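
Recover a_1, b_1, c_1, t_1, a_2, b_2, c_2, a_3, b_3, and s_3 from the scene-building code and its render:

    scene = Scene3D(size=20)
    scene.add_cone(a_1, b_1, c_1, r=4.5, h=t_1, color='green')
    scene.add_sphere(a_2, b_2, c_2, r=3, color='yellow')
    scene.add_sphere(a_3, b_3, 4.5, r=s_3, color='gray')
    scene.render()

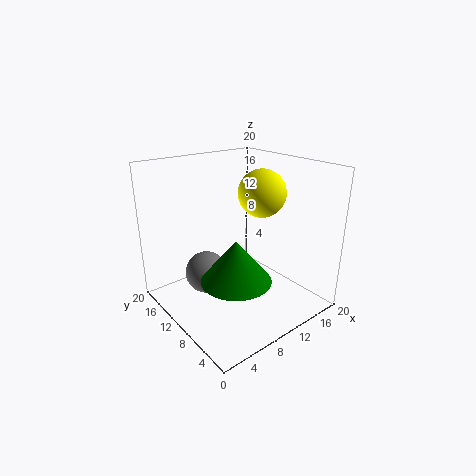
a_1 = 6.5; b_1 = 6; c_1 = 6.5; t_1 = 5.5; a_2 = 11; b_2 = 6.5; c_2 = 17; a_3 = 6.5; b_3 = 13; s_3 = 3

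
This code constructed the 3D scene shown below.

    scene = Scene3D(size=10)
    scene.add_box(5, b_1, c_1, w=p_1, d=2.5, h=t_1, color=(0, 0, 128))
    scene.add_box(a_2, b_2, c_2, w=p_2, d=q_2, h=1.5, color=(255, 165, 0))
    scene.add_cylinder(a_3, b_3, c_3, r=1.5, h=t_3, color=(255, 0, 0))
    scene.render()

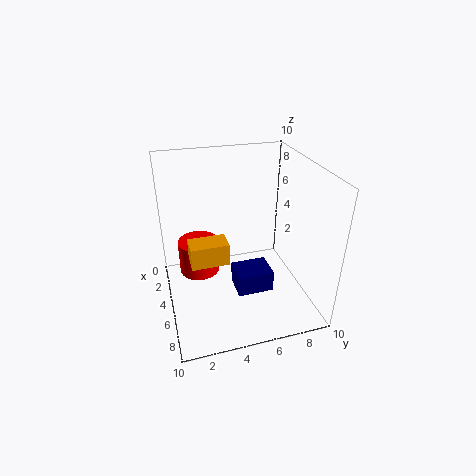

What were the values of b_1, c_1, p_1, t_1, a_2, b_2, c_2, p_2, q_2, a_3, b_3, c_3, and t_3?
b_1 = 4.5; c_1 = 1.5; p_1 = 2; t_1 = 1.5; a_2 = 5; b_2 = 1.5; c_2 = 4; p_2 = 1.5; q_2 = 2.5; a_3 = 3; b_3 = 2.5; c_3 = 1.5; t_3 = 2.5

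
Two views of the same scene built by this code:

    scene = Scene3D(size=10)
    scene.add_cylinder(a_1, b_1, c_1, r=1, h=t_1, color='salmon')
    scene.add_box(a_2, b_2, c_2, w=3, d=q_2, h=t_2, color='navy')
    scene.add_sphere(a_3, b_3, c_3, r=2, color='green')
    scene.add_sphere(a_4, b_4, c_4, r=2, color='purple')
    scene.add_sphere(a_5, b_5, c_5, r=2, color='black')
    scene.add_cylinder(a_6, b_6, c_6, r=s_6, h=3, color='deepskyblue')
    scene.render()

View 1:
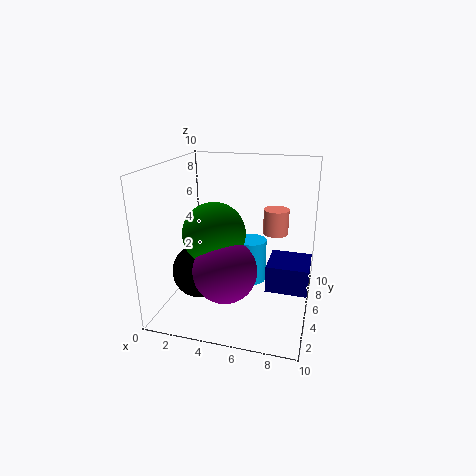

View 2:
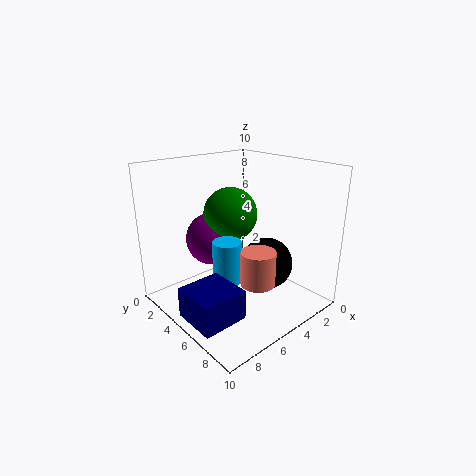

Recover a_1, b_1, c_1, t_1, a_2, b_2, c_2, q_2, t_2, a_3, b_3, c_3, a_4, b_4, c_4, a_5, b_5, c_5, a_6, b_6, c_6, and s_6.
a_1 = 7; b_1 = 9; c_1 = 4; t_1 = 2; a_2 = 7; b_2 = 5; c_2 = 1; q_2 = 3; t_2 = 2; a_3 = 4; b_3 = 3; c_3 = 6; a_4 = 5; b_4 = 2; c_4 = 4; a_5 = 2; b_5 = 5; c_5 = 2; a_6 = 6; b_6 = 5; c_6 = 2; s_6 = 1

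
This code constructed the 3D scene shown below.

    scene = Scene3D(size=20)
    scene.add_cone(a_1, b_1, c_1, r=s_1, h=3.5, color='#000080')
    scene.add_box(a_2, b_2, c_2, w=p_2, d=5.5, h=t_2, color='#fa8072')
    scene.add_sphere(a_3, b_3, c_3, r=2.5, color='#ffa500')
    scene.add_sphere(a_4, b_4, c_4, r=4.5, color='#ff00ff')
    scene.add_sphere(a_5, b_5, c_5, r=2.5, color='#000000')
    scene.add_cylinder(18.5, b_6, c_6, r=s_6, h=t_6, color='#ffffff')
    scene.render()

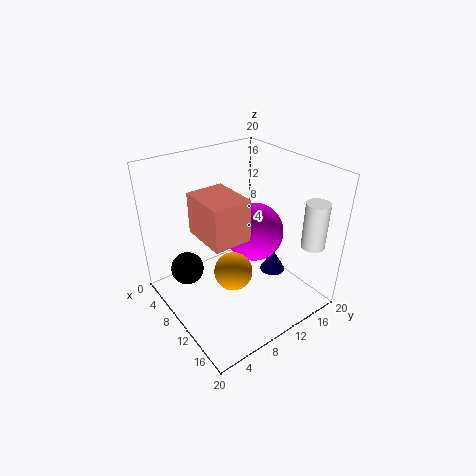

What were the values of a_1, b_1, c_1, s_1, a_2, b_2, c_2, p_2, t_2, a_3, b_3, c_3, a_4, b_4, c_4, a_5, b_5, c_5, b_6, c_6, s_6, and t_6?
a_1 = 9.5; b_1 = 17.5; c_1 = 1; s_1 = 2; a_2 = 4.5; b_2 = 5.5; c_2 = 10; p_2 = 7; t_2 = 6; a_3 = 13; b_3 = 7; c_3 = 7.5; a_4 = 7.5; b_4 = 15; c_4 = 8; a_5 = 3.5; b_5 = 5; c_5 = 3; b_6 = 15.5; c_6 = 11; s_6 = 1.5; t_6 = 6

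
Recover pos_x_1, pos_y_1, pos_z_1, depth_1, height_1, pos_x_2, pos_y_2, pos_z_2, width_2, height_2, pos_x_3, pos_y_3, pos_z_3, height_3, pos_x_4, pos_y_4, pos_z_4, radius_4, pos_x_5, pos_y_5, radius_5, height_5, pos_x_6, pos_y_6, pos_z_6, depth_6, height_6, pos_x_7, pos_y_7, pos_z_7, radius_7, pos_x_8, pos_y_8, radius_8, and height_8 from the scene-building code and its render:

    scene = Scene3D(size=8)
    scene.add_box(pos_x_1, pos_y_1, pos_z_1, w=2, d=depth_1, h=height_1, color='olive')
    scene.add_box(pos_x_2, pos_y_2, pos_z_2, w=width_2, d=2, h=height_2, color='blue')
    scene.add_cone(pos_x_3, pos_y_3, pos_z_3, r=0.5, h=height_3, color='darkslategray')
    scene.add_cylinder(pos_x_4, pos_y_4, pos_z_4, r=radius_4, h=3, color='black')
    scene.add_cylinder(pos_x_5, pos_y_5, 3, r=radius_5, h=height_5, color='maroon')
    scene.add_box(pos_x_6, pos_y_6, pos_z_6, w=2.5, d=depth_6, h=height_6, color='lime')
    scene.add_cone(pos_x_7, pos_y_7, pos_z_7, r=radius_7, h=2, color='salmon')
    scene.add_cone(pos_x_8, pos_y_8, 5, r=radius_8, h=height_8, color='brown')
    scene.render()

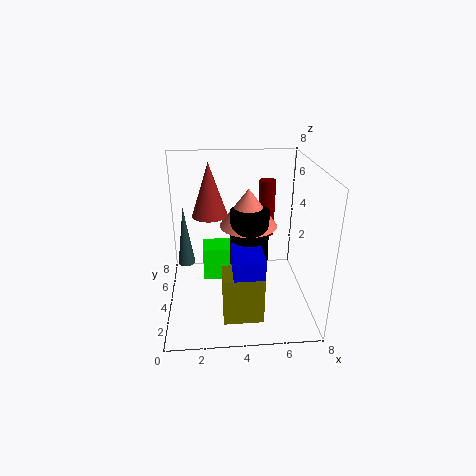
pos_x_1 = 3
pos_y_1 = 0.5
pos_z_1 = 1
depth_1 = 1.5
height_1 = 2.5
pos_x_2 = 3.5
pos_y_2 = 0.5
pos_z_2 = 3
width_2 = 1.5
height_2 = 1.5
pos_x_3 = 1
pos_y_3 = 5
pos_z_3 = 2
height_3 = 3.5
pos_x_4 = 4.5
pos_y_4 = 3
pos_z_4 = 3
radius_4 = 1
pos_x_5 = 6
pos_y_5 = 6.5
radius_5 = 0.5
height_5 = 3.5
pos_x_6 = 2
pos_y_6 = 4.5
pos_z_6 = 1
depth_6 = 1.5
height_6 = 2
pos_x_7 = 4.5
pos_y_7 = 3.5
pos_z_7 = 5
radius_7 = 1.5
pos_x_8 = 2.5
pos_y_8 = 5
radius_8 = 1
height_8 = 3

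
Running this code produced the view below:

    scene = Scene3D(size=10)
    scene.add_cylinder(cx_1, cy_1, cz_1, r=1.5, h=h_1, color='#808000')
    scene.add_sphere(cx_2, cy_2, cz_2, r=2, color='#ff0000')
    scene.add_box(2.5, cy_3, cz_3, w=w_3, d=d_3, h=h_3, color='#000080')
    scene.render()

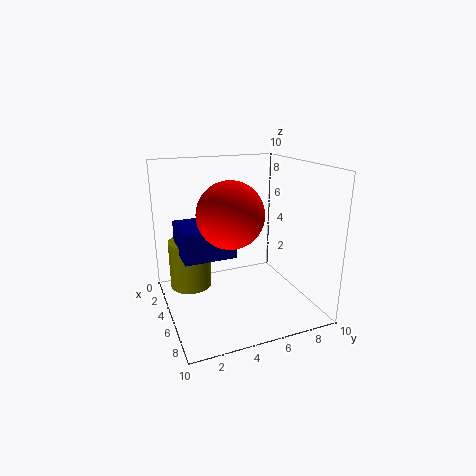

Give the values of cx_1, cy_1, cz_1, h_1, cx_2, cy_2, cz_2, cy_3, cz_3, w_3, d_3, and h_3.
cx_1 = 3
cy_1 = 2
cz_1 = 1
h_1 = 3.5
cx_2 = 7.5
cy_2 = 3.5
cz_2 = 7.5
cy_3 = 1
cz_3 = 4
w_3 = 3.5
d_3 = 3.5
h_3 = 2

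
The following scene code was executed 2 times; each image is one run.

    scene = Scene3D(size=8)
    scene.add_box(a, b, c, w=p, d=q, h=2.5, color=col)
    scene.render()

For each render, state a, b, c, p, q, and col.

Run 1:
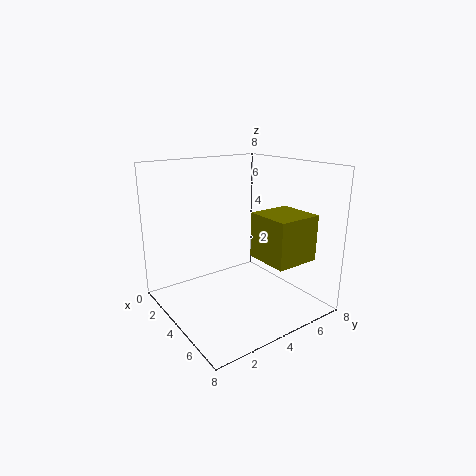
a = 4.5; b = 4.5; c = 3; p = 2.5; q = 2.5; col = 'olive'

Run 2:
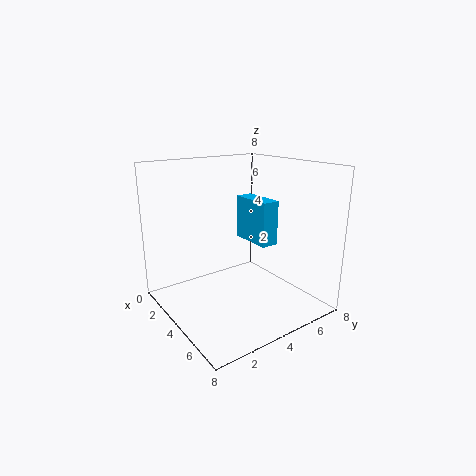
a = 2.5; b = 5; c = 3.5; p = 2.5; q = 1; col = 'deepskyblue'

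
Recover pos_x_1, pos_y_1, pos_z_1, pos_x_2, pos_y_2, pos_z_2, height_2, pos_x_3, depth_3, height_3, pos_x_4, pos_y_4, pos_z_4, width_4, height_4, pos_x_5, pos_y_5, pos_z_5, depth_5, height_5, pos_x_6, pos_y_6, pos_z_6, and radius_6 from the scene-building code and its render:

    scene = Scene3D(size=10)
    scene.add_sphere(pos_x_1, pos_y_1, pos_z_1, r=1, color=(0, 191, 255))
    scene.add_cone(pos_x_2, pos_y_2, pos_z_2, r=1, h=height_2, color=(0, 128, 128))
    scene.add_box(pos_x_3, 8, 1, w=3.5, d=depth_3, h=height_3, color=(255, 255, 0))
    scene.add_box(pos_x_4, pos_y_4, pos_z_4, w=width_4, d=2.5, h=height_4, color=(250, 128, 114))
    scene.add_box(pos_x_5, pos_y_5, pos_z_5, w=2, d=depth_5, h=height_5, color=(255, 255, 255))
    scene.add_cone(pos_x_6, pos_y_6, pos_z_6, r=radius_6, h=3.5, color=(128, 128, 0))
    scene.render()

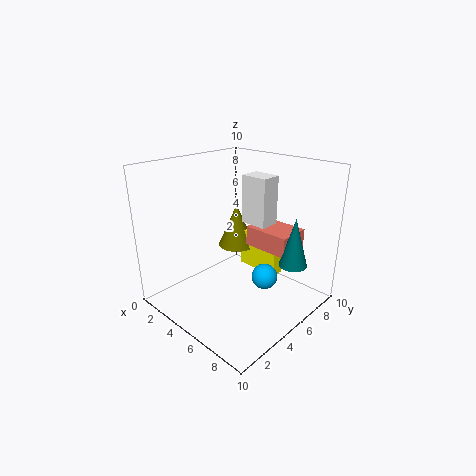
pos_x_1 = 5.5; pos_y_1 = 7.5; pos_z_1 = 1; pos_x_2 = 8; pos_y_2 = 7.5; pos_z_2 = 3; height_2 = 3.5; pos_x_3 = 2.5; depth_3 = 1; height_3 = 3; pos_x_4 = 4; pos_y_4 = 7; pos_z_4 = 3.5; width_4 = 3.5; height_4 = 1.5; pos_x_5 = 4; pos_y_5 = 6.5; pos_z_5 = 5.5; depth_5 = 1.5; height_5 = 3.5; pos_x_6 = 2; pos_y_6 = 8; pos_z_6 = 2.5; radius_6 = 1.5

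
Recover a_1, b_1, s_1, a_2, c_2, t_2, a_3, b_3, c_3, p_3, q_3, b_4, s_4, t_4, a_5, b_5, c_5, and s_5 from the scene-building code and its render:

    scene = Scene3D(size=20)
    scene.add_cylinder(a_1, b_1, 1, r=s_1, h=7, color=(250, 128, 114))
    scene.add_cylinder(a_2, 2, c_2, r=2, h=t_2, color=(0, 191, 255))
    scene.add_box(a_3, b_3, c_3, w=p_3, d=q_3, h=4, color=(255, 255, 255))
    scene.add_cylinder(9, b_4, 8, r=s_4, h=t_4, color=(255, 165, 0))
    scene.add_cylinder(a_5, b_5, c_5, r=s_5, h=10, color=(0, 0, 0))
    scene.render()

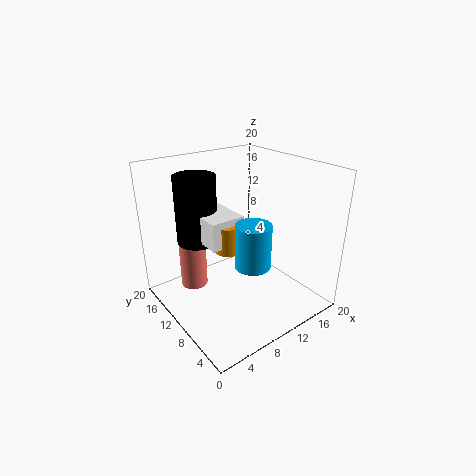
a_1 = 6, b_1 = 16, s_1 = 2, a_2 = 6, c_2 = 11, t_2 = 5, a_3 = 6, b_3 = 10, c_3 = 9, p_3 = 5, q_3 = 7, b_4 = 11, s_4 = 2, t_4 = 4, a_5 = 7, b_5 = 16, c_5 = 8, s_5 = 3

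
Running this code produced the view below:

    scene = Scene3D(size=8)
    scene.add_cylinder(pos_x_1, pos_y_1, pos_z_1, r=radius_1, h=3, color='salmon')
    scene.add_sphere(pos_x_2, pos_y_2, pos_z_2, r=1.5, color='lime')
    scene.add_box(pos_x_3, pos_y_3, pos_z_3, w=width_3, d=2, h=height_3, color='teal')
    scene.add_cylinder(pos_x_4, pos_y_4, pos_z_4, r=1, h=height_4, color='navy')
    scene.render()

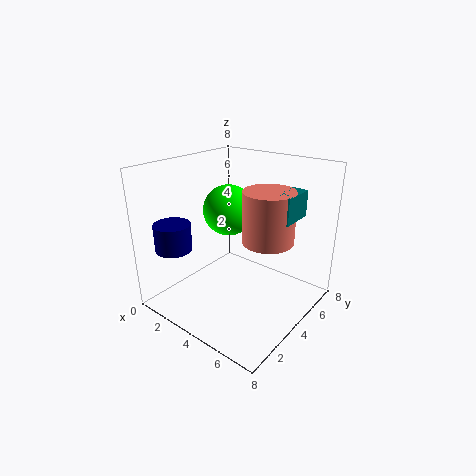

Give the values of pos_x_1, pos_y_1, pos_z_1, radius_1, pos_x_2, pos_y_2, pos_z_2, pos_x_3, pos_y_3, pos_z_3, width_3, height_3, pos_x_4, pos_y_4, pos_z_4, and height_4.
pos_x_1 = 5, pos_y_1 = 5.5, pos_z_1 = 3.5, radius_1 = 1.5, pos_x_2 = 2.5, pos_y_2 = 5, pos_z_2 = 5, pos_x_3 = 5.5, pos_y_3 = 5, pos_z_3 = 5, width_3 = 1, height_3 = 1.5, pos_x_4 = 1.5, pos_y_4 = 1.5, pos_z_4 = 3.5, height_4 = 1.5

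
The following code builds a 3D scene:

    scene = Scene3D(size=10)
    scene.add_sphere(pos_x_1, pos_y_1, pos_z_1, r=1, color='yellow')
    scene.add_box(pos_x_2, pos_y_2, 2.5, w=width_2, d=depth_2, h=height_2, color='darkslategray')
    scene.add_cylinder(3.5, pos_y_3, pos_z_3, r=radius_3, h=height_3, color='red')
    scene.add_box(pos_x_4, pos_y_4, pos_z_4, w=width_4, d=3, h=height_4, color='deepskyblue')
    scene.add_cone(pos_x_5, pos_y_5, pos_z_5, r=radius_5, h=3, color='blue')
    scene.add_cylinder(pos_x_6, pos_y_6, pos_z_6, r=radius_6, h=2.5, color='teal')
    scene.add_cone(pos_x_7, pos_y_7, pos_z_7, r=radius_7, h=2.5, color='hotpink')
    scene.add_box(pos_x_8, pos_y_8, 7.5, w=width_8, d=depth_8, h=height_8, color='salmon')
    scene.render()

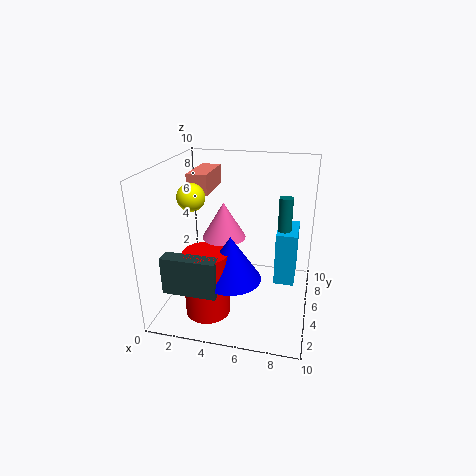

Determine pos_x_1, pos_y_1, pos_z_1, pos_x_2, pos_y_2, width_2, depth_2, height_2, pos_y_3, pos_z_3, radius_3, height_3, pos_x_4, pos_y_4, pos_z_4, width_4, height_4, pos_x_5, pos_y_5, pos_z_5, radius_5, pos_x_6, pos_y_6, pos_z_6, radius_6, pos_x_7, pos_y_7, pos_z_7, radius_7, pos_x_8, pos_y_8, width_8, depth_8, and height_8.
pos_x_1 = 1.5; pos_y_1 = 5.5; pos_z_1 = 7.5; pos_x_2 = 1; pos_y_2 = 1; width_2 = 3.5; depth_2 = 1; height_2 = 2.5; pos_y_3 = 2.5; pos_z_3 = 0.5; radius_3 = 1.5; height_3 = 4.5; pos_x_4 = 7.5; pos_y_4 = 6; pos_z_4 = 1; width_4 = 1.5; height_4 = 4; pos_x_5 = 5; pos_y_5 = 3; pos_z_5 = 3; radius_5 = 2; pos_x_6 = 8; pos_y_6 = 7; pos_z_6 = 5; radius_6 = 0.5; pos_x_7 = 4; pos_y_7 = 5; pos_z_7 = 5; radius_7 = 1.5; pos_x_8 = 1; pos_y_8 = 6; width_8 = 1.5; depth_8 = 3.5; height_8 = 1.5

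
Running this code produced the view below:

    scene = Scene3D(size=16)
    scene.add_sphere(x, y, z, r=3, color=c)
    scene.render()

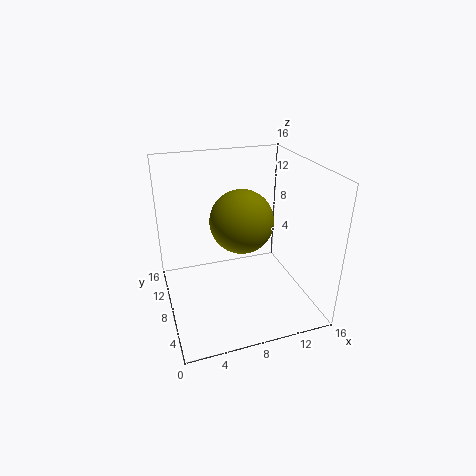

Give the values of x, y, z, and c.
x = 7, y = 4, z = 12, c = 'olive'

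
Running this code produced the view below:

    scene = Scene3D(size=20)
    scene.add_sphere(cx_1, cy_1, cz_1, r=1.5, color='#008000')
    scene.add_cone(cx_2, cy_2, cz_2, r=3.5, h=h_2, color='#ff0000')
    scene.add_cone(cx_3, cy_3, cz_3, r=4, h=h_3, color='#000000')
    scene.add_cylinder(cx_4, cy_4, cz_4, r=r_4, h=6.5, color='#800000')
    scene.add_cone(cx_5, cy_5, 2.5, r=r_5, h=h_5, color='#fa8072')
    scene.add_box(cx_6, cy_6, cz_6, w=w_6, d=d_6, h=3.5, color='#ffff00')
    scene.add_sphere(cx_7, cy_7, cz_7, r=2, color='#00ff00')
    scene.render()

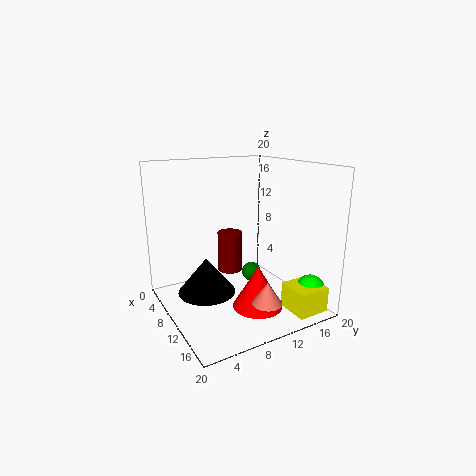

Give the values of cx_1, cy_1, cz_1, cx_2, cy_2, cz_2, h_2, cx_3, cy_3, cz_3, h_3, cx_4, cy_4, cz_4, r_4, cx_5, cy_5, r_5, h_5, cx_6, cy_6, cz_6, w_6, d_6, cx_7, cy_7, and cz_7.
cx_1 = 6.5; cy_1 = 14.5; cz_1 = 2.5; cx_2 = 13; cy_2 = 11.5; cz_2 = 0.5; h_2 = 6; cx_3 = 9; cy_3 = 5.5; cz_3 = 2.5; h_3 = 5; cx_4 = 3; cy_4 = 12.5; cz_4 = 2; r_4 = 2; cx_5 = 16; cy_5 = 11; r_5 = 2; h_5 = 3; cx_6 = 14.5; cy_6 = 14.5; cz_6 = 0.5; w_6 = 4.5; d_6 = 4.5; cx_7 = 16.5; cy_7 = 18; cz_7 = 3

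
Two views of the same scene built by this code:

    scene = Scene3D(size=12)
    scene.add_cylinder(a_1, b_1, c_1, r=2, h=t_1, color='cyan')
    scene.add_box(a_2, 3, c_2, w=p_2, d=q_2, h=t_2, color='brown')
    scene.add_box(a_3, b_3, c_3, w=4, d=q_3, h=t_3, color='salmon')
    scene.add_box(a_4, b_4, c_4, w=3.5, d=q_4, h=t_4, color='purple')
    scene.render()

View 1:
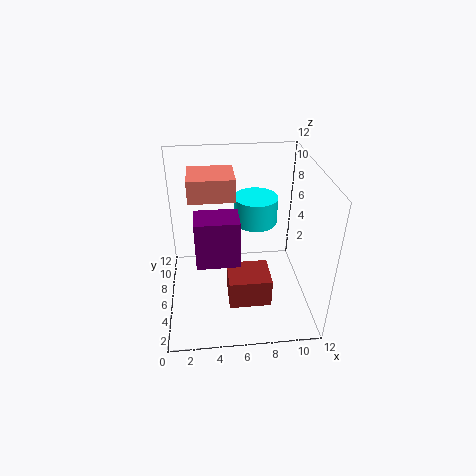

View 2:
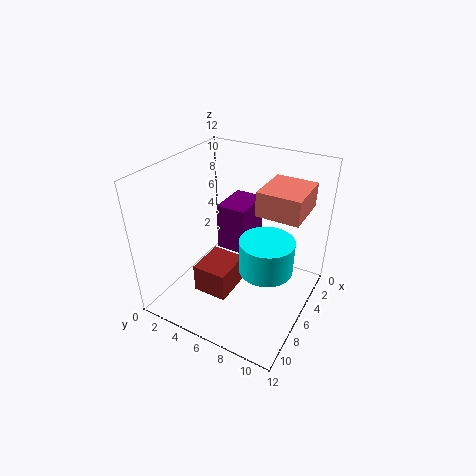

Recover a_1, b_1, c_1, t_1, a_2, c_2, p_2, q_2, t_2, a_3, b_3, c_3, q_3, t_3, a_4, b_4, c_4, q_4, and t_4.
a_1 = 8
b_1 = 9.5
c_1 = 5.5
t_1 = 2.5
a_2 = 5
c_2 = 1
p_2 = 3.5
q_2 = 3
t_2 = 2.5
a_3 = 2
b_3 = 7.5
c_3 = 8.5
q_3 = 3.5
t_3 = 2
a_4 = 2.5
b_4 = 4
c_4 = 4.5
q_4 = 2.5
t_4 = 4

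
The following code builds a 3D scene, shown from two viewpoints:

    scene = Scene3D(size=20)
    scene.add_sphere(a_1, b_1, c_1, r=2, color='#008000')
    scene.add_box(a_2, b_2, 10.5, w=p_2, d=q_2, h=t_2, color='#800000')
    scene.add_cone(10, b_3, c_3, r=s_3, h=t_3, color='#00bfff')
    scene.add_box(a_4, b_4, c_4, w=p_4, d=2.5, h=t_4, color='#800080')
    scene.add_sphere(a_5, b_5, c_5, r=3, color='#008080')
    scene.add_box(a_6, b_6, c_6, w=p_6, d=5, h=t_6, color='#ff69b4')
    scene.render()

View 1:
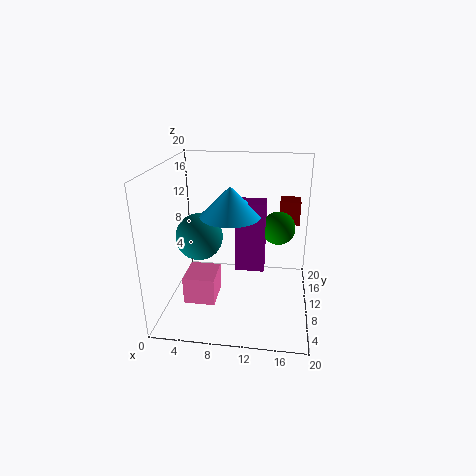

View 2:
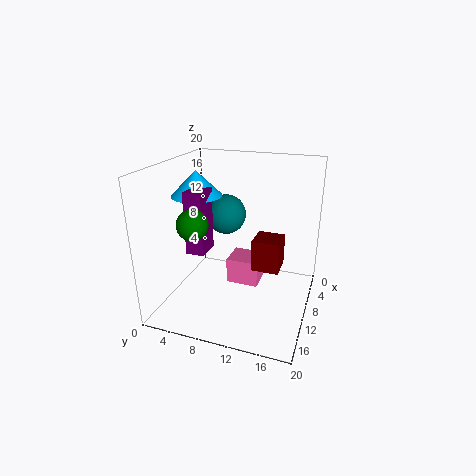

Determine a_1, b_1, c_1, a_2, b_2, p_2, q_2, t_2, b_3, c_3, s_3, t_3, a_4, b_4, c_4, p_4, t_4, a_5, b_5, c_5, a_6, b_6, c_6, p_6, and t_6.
a_1 = 15.5; b_1 = 6; c_1 = 13.5; a_2 = 15.5; b_2 = 14.5; p_2 = 3; q_2 = 3; t_2 = 3.5; b_3 = 4; c_3 = 15.5; s_3 = 3.5; t_3 = 3.5; a_4 = 10.5; b_4 = 4; c_4 = 8.5; p_4 = 3.5; t_4 = 8.5; a_5 = 5.5; b_5 = 6.5; c_5 = 11.5; a_6 = 2.5; b_6 = 7; c_6 = 0.5; p_6 = 4.5; t_6 = 4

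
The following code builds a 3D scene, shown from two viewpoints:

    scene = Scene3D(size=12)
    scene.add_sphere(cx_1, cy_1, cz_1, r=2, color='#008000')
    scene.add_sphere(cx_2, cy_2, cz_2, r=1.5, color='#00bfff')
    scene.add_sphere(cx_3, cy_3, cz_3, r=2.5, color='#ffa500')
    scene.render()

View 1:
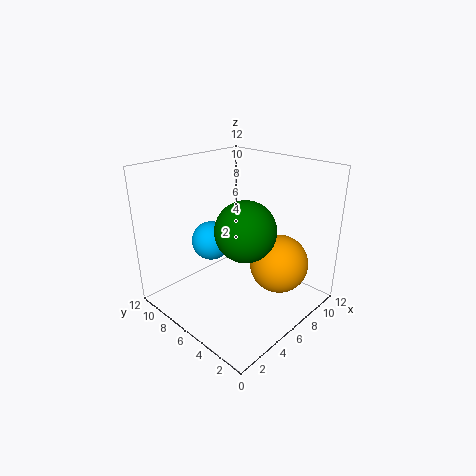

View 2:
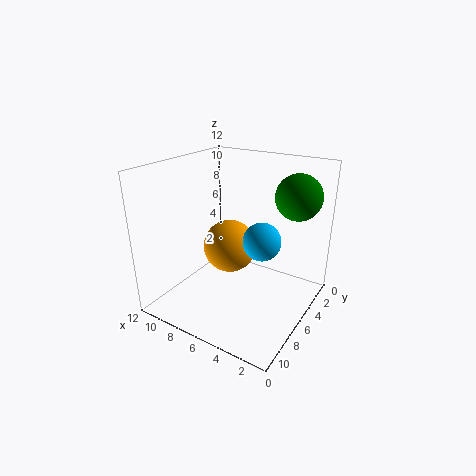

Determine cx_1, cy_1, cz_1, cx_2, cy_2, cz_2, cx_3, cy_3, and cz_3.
cx_1 = 2.5
cy_1 = 2
cz_1 = 9
cx_2 = 3.5
cy_2 = 6.5
cz_2 = 6.5
cx_3 = 8.5
cy_3 = 3.5
cz_3 = 3.5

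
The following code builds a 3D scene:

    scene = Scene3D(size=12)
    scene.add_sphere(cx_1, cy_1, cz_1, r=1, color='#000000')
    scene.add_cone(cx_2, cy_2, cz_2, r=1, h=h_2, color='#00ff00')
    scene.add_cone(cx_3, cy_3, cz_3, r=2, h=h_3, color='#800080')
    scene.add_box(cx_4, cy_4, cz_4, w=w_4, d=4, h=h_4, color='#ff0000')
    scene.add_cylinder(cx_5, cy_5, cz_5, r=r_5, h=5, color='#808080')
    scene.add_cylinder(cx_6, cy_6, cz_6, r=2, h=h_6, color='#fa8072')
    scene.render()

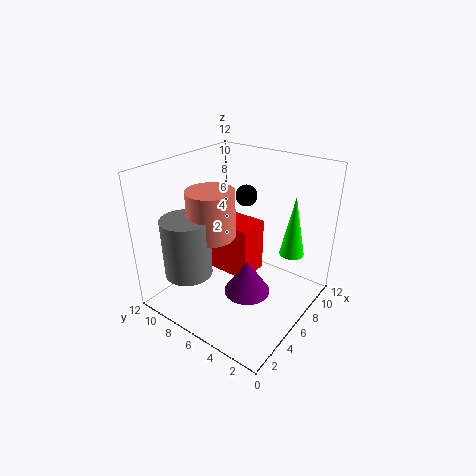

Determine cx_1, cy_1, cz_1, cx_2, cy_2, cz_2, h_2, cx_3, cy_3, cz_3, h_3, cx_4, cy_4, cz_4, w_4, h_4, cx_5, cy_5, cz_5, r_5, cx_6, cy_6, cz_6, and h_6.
cx_1 = 10, cy_1 = 8, cz_1 = 8, cx_2 = 8, cy_2 = 2, cz_2 = 5, h_2 = 5, cx_3 = 6, cy_3 = 5, cz_3 = 1, h_3 = 3, cx_4 = 7, cy_4 = 6, cz_4 = 1, w_4 = 3, h_4 = 5, cx_5 = 3, cy_5 = 9, cz_5 = 3, r_5 = 2, cx_6 = 5, cy_6 = 8, cz_6 = 6, h_6 = 4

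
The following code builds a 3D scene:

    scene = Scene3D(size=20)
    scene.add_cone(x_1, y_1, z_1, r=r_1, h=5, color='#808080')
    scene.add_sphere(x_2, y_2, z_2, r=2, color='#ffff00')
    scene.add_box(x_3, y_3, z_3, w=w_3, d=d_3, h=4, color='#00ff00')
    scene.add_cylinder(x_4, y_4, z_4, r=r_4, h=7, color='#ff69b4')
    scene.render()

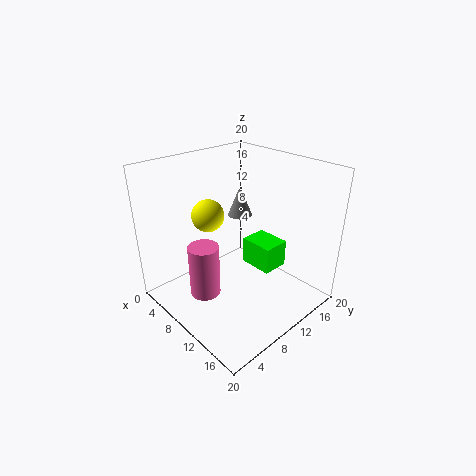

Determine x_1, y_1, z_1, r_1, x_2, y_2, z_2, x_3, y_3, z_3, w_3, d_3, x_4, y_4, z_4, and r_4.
x_1 = 3, y_1 = 17, z_1 = 9, r_1 = 2, x_2 = 10, y_2 = 5, z_2 = 15, x_3 = 8, y_3 = 13, z_3 = 4, w_3 = 5, d_3 = 4, x_4 = 10, y_4 = 4, z_4 = 4, r_4 = 2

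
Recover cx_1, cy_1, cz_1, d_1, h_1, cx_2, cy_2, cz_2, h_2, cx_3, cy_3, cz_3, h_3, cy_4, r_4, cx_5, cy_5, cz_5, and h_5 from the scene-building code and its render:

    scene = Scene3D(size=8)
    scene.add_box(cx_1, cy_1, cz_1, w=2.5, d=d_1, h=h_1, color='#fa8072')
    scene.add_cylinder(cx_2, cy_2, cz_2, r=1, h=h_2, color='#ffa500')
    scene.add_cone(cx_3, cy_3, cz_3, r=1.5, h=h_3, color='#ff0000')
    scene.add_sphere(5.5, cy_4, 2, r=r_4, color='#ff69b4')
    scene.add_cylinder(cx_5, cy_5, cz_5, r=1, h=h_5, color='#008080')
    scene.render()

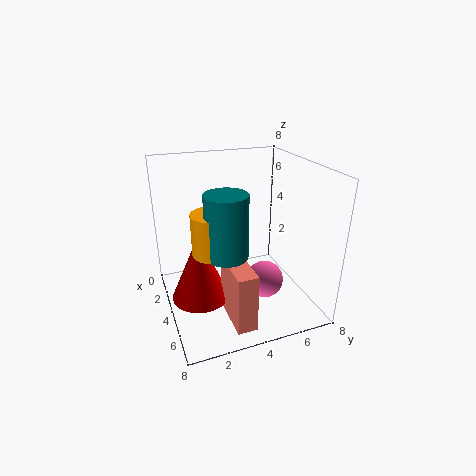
cx_1 = 5.5; cy_1 = 2.5; cz_1 = 1; d_1 = 1; h_1 = 3; cx_2 = 6; cy_2 = 2; cz_2 = 4.5; h_2 = 2; cx_3 = 5; cy_3 = 1.5; cz_3 = 1.5; h_3 = 3.5; cy_4 = 5; r_4 = 1; cx_5 = 6.5; cy_5 = 2.5; cz_5 = 4.5; h_5 = 3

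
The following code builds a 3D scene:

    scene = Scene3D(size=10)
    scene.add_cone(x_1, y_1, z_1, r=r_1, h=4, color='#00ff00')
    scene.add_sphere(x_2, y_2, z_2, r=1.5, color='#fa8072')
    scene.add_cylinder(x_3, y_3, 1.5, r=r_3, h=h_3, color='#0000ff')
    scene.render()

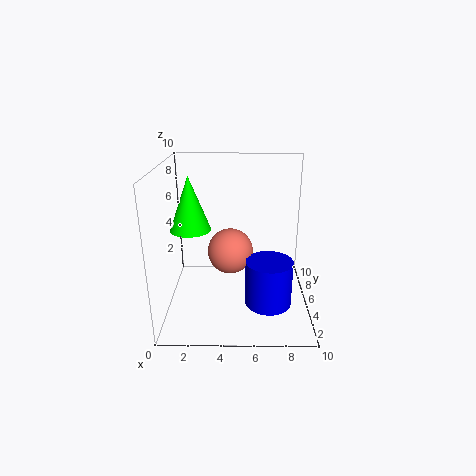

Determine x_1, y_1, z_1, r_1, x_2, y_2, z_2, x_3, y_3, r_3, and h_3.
x_1 = 1.5; y_1 = 6.5; z_1 = 5; r_1 = 1.5; x_2 = 4.5; y_2 = 4; z_2 = 4.5; x_3 = 7; y_3 = 2.5; r_3 = 1.5; h_3 = 3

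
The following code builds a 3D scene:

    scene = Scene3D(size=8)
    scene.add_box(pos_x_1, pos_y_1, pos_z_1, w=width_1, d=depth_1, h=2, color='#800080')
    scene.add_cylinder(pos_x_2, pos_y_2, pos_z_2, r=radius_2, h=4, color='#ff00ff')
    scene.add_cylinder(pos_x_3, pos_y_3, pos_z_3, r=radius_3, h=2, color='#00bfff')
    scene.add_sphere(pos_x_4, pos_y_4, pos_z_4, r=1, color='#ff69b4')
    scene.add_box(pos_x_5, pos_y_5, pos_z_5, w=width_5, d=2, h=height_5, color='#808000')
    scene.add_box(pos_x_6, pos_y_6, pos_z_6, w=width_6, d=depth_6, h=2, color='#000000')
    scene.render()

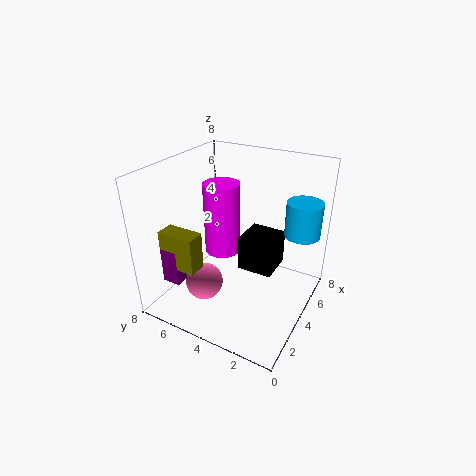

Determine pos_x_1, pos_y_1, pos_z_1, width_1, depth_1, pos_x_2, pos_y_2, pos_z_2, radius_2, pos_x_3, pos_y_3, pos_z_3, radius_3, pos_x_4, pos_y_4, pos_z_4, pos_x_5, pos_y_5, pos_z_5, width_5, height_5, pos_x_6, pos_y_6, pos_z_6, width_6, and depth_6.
pos_x_1 = 1; pos_y_1 = 6; pos_z_1 = 2; width_1 = 1; depth_1 = 1; pos_x_2 = 4; pos_y_2 = 5; pos_z_2 = 3; radius_2 = 1; pos_x_3 = 6; pos_y_3 = 1; pos_z_3 = 4; radius_3 = 1; pos_x_4 = 2; pos_y_4 = 5; pos_z_4 = 2; pos_x_5 = 1; pos_y_5 = 5; pos_z_5 = 3; width_5 = 1; height_5 = 2; pos_x_6 = 4; pos_y_6 = 2; pos_z_6 = 2; width_6 = 2; depth_6 = 2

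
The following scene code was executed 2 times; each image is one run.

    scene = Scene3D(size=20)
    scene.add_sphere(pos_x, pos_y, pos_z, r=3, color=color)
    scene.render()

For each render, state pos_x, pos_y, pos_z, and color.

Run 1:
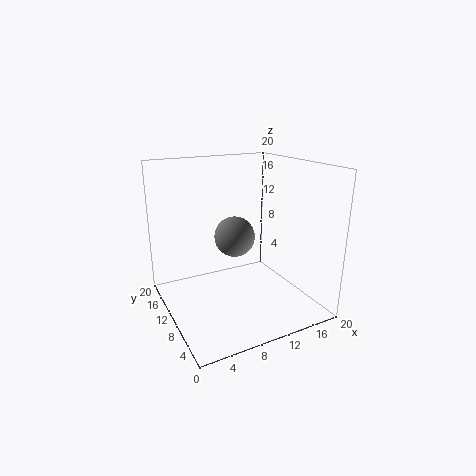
pos_x = 11, pos_y = 13, pos_z = 9, color = 'gray'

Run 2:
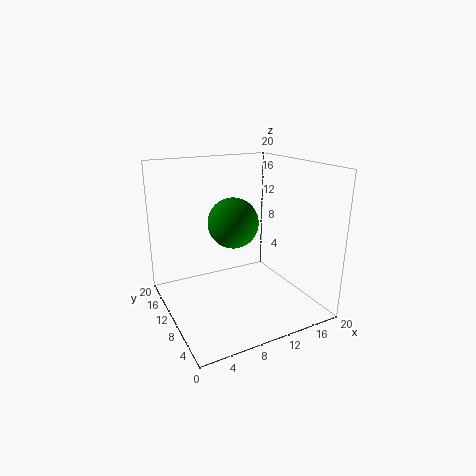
pos_x = 7, pos_y = 5.5, pos_z = 14, color = 'green'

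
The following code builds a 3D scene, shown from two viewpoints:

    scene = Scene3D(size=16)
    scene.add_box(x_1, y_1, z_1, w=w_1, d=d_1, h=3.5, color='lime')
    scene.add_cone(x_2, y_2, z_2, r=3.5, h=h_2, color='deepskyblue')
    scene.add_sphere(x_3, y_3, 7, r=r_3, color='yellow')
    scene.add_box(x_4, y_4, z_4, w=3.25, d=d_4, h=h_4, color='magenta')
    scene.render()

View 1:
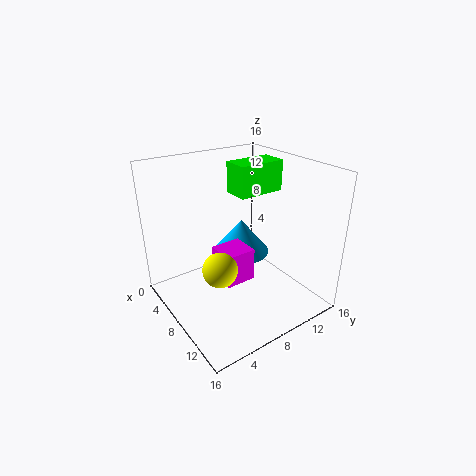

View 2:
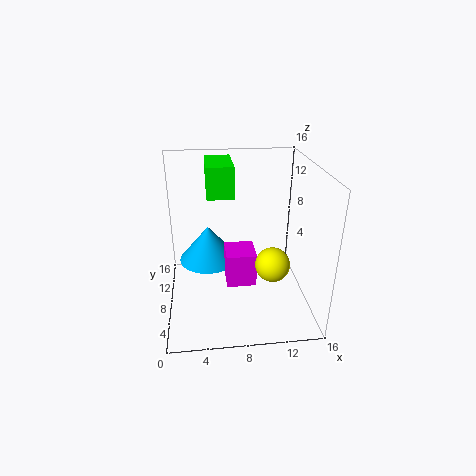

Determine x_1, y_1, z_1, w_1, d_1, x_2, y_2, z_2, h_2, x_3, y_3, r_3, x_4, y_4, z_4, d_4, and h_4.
x_1 = 4.75
y_1 = 8.75
z_1 = 12.25
w_1 = 3
d_1 = 5.5
x_2 = 4.75
y_2 = 10.75
z_2 = 4
h_2 = 4.25
x_3 = 11
y_3 = 3.75
r_3 = 1.75
x_4 = 6.5
y_4 = 5.5
z_4 = 3.25
d_4 = 3.5
h_4 = 3.75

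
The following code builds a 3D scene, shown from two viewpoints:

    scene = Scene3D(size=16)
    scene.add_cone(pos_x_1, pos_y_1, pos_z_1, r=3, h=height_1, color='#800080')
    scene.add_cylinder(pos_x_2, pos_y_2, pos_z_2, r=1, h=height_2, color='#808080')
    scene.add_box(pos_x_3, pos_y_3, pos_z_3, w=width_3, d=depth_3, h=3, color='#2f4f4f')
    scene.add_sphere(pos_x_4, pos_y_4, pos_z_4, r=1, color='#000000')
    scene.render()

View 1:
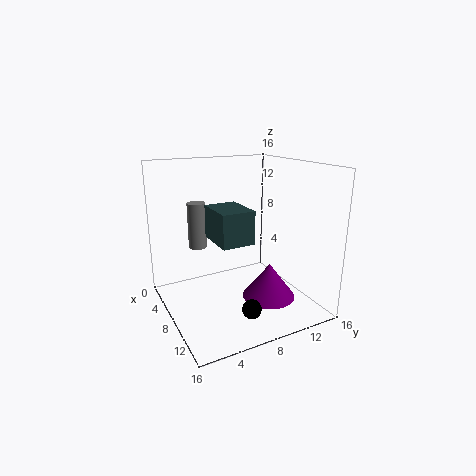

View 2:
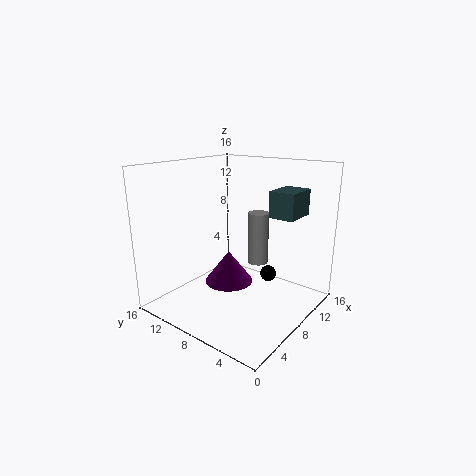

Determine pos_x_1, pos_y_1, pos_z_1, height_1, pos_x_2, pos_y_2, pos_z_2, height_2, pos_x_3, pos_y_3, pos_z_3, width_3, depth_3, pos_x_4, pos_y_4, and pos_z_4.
pos_x_1 = 10
pos_y_1 = 11
pos_z_1 = 1
height_1 = 4
pos_x_2 = 6
pos_y_2 = 4
pos_z_2 = 7
height_2 = 5
pos_x_3 = 11
pos_y_3 = 3
pos_z_3 = 10
width_3 = 4
depth_3 = 3
pos_x_4 = 13
pos_y_4 = 7
pos_z_4 = 2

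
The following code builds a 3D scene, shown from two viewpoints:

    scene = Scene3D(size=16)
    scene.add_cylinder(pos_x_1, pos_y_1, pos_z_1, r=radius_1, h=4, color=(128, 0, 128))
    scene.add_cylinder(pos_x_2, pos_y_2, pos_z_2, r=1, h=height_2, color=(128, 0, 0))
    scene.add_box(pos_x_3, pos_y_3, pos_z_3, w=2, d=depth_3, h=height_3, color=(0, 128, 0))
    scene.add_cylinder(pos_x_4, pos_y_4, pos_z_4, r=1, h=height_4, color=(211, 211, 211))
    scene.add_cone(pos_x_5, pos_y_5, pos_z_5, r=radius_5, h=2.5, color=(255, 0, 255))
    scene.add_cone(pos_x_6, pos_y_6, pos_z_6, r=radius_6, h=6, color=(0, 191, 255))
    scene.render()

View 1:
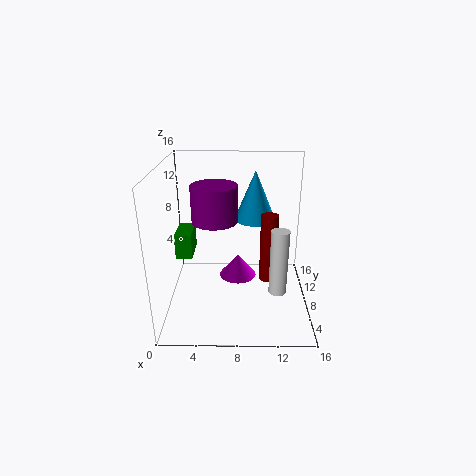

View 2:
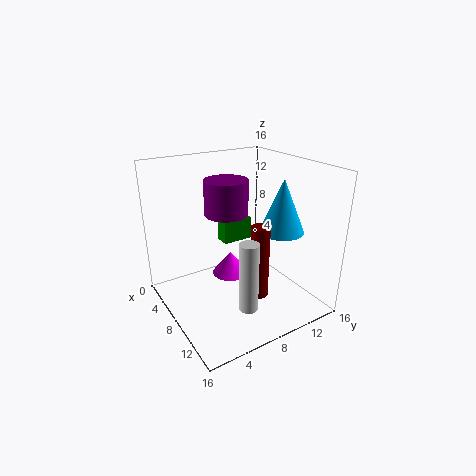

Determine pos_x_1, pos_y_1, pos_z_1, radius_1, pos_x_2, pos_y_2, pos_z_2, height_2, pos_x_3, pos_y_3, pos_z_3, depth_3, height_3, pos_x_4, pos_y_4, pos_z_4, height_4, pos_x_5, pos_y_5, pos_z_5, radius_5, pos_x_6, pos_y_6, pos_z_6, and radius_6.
pos_x_1 = 5.5, pos_y_1 = 8, pos_z_1 = 10, radius_1 = 2.5, pos_x_2 = 11.5, pos_y_2 = 8.5, pos_z_2 = 2.5, height_2 = 8, pos_x_3 = 0.5, pos_y_3 = 9.5, pos_z_3 = 4.5, depth_3 = 4, height_3 = 3, pos_x_4 = 12.5, pos_y_4 = 6.5, pos_z_4 = 2, height_4 = 7.5, pos_x_5 = 8, pos_y_5 = 7, pos_z_5 = 4, radius_5 = 2, pos_x_6 = 10, pos_y_6 = 12.5, pos_z_6 = 8.5, radius_6 = 2.5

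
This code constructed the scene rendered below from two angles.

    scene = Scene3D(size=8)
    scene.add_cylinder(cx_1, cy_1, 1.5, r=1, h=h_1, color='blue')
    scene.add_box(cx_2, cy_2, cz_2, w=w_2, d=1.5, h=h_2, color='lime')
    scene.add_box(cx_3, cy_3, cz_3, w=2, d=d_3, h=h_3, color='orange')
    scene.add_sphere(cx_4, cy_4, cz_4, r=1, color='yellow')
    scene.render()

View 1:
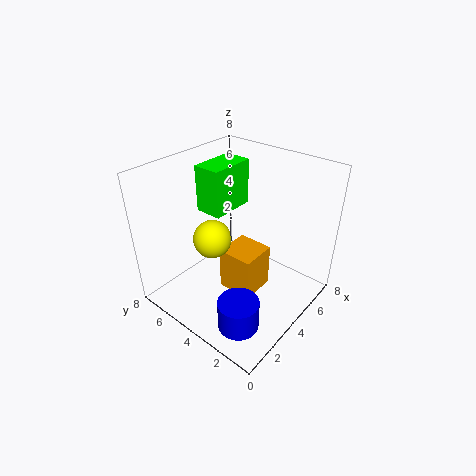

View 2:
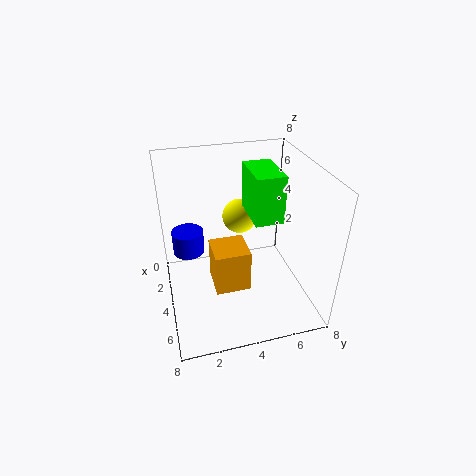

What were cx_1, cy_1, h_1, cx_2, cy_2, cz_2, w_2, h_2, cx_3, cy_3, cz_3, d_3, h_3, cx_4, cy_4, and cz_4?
cx_1 = 1, cy_1 = 1.5, h_1 = 1.5, cx_2 = 3, cy_2 = 4.5, cz_2 = 5.5, w_2 = 2.5, h_2 = 2.5, cx_3 = 3, cy_3 = 2.5, cz_3 = 1, d_3 = 2, h_3 = 2.5, cx_4 = 2.5, cy_4 = 4.5, cz_4 = 4.5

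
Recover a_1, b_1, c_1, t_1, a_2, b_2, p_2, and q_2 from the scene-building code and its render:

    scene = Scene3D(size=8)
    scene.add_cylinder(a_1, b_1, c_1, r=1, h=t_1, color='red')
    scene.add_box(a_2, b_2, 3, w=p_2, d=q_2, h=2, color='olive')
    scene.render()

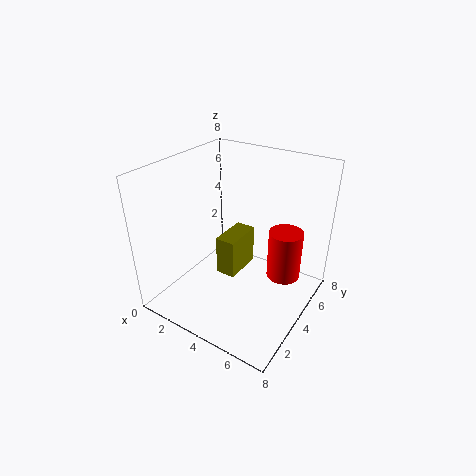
a_1 = 6; b_1 = 6; c_1 = 1; t_1 = 3; a_2 = 4; b_2 = 2; p_2 = 1; q_2 = 2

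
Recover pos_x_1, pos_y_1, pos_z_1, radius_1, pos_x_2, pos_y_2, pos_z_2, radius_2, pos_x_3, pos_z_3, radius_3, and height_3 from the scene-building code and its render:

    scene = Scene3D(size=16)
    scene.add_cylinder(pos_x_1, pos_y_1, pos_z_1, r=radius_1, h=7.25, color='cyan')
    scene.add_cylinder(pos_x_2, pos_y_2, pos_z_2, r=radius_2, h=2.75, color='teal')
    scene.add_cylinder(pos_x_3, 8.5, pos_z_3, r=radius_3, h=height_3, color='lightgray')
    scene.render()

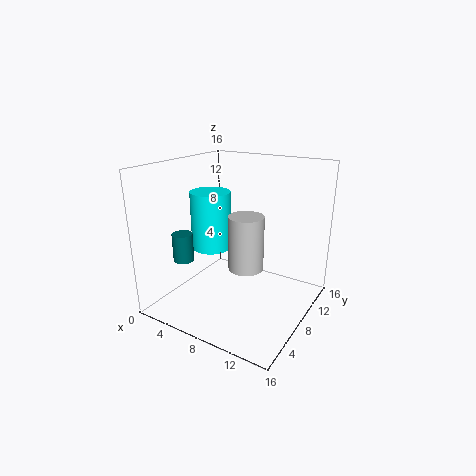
pos_x_1 = 2.5
pos_y_1 = 10.5
pos_z_1 = 4.75
radius_1 = 2.5
pos_x_2 = 5.75
pos_y_2 = 1.5
pos_z_2 = 7.5
radius_2 = 1
pos_x_3 = 8.75
pos_z_3 = 4.25
radius_3 = 2
height_3 = 6.25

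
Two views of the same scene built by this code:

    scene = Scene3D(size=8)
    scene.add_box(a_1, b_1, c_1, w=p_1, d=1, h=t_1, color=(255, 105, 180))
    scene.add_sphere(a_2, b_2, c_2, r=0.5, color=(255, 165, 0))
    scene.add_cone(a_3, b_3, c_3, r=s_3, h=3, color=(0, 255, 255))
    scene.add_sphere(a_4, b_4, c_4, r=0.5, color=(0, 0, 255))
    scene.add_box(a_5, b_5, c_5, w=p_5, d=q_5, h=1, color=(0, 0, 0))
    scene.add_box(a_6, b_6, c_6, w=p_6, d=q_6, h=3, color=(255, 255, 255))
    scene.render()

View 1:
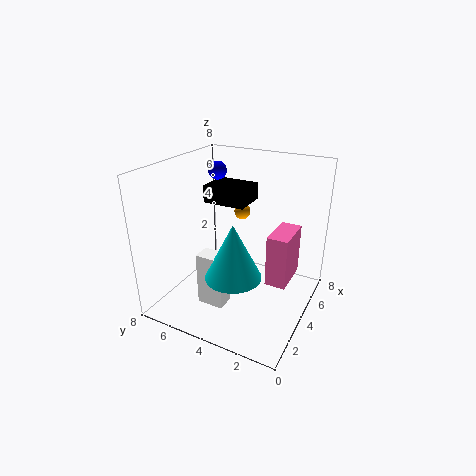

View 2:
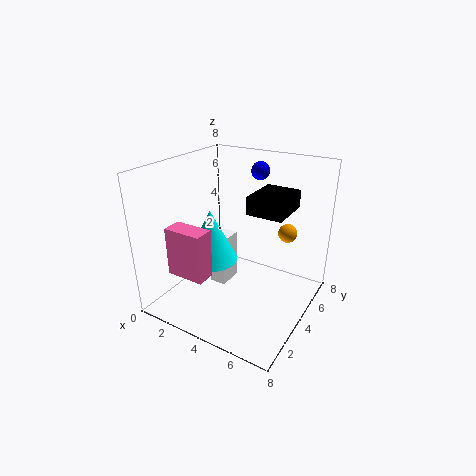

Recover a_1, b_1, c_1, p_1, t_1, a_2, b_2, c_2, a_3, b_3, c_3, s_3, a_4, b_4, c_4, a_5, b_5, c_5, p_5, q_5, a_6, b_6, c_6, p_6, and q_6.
a_1 = 2
b_1 = 0.5
c_1 = 3
p_1 = 2
t_1 = 2.5
a_2 = 6.5
b_2 = 5
c_2 = 4.5
a_3 = 2.5
b_3 = 3.5
c_3 = 2.5
s_3 = 1.5
a_4 = 4.5
b_4 = 5.5
c_4 = 7.5
a_5 = 4.5
b_5 = 4
c_5 = 5.5
p_5 = 2
q_5 = 2.5
a_6 = 2
b_6 = 4
c_6 = 0.5
p_6 = 1
q_6 = 1.5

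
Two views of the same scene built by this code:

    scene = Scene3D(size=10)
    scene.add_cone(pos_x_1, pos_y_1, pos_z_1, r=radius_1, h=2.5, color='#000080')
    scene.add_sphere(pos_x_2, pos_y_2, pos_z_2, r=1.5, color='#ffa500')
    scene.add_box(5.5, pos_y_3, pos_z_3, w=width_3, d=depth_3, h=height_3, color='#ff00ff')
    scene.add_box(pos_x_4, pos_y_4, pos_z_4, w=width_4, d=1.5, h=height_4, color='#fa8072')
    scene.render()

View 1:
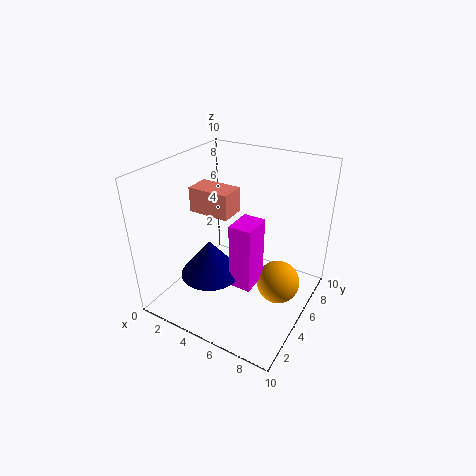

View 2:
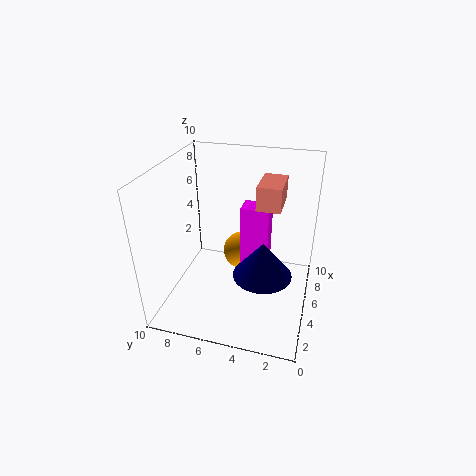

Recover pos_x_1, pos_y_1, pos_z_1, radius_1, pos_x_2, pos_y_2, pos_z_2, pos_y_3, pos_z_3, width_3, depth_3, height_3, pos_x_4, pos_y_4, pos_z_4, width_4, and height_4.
pos_x_1 = 4
pos_y_1 = 3
pos_z_1 = 3
radius_1 = 2
pos_x_2 = 8
pos_y_2 = 5.5
pos_z_2 = 2
pos_y_3 = 3
pos_z_3 = 2.5
width_3 = 1.5
depth_3 = 2
height_3 = 4.5
pos_x_4 = 3.5
pos_y_4 = 2
pos_z_4 = 8
width_4 = 2.5
height_4 = 1.5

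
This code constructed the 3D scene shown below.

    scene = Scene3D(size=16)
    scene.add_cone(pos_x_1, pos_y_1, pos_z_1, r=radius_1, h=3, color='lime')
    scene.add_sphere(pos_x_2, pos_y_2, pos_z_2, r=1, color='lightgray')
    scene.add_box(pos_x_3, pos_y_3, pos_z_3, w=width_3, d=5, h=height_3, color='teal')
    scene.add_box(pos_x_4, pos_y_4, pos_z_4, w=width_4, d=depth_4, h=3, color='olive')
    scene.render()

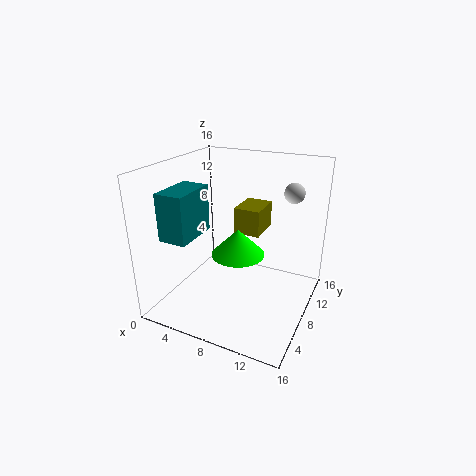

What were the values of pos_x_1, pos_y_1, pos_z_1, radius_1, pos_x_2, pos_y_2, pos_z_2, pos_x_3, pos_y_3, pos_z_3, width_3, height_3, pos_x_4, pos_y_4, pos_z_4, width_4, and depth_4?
pos_x_1 = 8; pos_y_1 = 8; pos_z_1 = 6; radius_1 = 3; pos_x_2 = 14; pos_y_2 = 8; pos_z_2 = 14; pos_x_3 = 2; pos_y_3 = 2; pos_z_3 = 9; width_3 = 3; height_3 = 5; pos_x_4 = 7; pos_y_4 = 9; pos_z_4 = 8; width_4 = 3; depth_4 = 4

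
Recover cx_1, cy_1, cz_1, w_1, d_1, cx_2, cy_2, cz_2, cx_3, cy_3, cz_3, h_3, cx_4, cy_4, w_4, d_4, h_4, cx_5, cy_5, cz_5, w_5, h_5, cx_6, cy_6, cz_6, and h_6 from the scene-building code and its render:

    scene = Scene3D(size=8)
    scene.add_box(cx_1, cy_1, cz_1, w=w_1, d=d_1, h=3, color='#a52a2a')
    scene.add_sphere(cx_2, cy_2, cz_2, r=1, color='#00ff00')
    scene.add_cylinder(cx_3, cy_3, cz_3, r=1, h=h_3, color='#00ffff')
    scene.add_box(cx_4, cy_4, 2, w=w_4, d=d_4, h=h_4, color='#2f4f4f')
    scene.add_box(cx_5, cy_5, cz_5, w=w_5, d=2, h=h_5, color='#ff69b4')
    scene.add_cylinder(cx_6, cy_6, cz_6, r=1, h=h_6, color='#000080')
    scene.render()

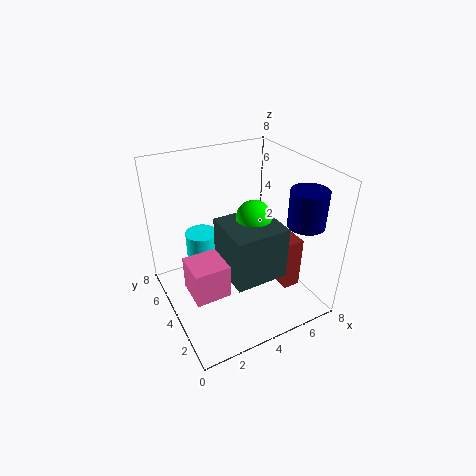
cx_1 = 6, cy_1 = 2, cz_1 = 1, w_1 = 1, d_1 = 2, cx_2 = 5, cy_2 = 4, cz_2 = 5, cx_3 = 3, cy_3 = 7, cz_3 = 1, h_3 = 2, cx_4 = 3, cy_4 = 2, w_4 = 3, d_4 = 3, h_4 = 3, cx_5 = 1, cy_5 = 3, cz_5 = 1, w_5 = 2, h_5 = 2, cx_6 = 7, cy_6 = 2, cz_6 = 5, h_6 = 2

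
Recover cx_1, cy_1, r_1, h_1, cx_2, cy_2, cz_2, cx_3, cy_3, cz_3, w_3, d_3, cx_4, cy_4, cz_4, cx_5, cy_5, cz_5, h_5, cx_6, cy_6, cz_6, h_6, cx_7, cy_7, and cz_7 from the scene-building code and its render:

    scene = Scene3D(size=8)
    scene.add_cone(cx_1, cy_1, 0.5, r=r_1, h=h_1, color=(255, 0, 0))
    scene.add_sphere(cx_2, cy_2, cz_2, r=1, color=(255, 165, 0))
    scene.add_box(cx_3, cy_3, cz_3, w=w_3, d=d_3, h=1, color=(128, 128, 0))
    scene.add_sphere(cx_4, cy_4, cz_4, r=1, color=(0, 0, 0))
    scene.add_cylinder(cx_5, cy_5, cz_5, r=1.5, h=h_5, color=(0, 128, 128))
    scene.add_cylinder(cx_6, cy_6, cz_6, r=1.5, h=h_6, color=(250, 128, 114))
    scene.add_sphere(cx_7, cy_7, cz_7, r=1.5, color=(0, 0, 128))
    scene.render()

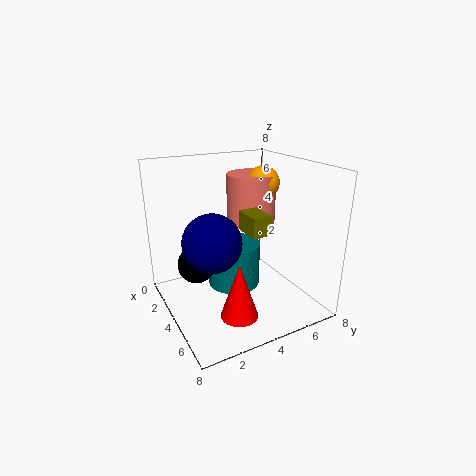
cx_1 = 6
cy_1 = 3
r_1 = 1
h_1 = 3
cx_2 = 2.5
cy_2 = 6.5
cz_2 = 6.5
cx_3 = 5
cy_3 = 3.5
cz_3 = 5
w_3 = 1.5
d_3 = 1
cx_4 = 4
cy_4 = 1.5
cz_4 = 3
cx_5 = 3.5
cy_5 = 4
cz_5 = 1
h_5 = 2.5
cx_6 = 2
cy_6 = 6
cz_6 = 4
h_6 = 3
cx_7 = 5
cy_7 = 2
cz_7 = 4.5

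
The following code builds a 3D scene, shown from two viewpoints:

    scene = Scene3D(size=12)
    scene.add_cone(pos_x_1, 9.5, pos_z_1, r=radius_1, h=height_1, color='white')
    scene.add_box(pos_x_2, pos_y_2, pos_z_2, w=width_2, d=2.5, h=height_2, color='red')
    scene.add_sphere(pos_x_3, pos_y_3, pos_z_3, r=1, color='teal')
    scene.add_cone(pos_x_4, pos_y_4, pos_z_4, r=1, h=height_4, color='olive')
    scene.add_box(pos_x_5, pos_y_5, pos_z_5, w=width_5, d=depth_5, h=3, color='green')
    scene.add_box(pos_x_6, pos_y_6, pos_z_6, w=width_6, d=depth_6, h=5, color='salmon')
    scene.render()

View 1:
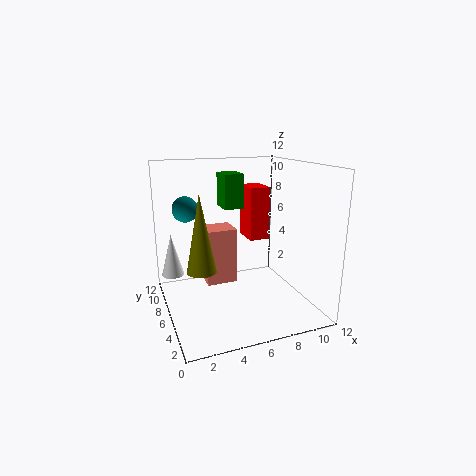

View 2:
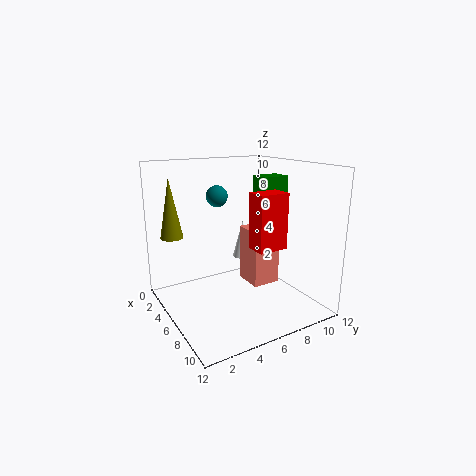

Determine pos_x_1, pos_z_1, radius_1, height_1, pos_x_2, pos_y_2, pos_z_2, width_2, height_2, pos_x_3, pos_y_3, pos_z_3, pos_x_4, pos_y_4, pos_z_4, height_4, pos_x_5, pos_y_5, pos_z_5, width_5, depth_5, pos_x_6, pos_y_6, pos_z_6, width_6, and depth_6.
pos_x_1 = 1, pos_z_1 = 2, radius_1 = 1, height_1 = 3.75, pos_x_2 = 7.25, pos_y_2 = 6.25, pos_z_2 = 5.5, width_2 = 1.75, height_2 = 4.5, pos_x_3 = 1.75, pos_y_3 = 6.25, pos_z_3 = 8.75, pos_x_4 = 1.75, pos_y_4 = 1.75, pos_z_4 = 5.5, height_4 = 5.25, pos_x_5 = 5.5, pos_y_5 = 7.75, pos_z_5 = 8, width_5 = 1.75, depth_5 = 2.25, pos_x_6 = 3.75, pos_y_6 = 7.5, pos_z_6 = 1.25, width_6 = 2.75, depth_6 = 2.5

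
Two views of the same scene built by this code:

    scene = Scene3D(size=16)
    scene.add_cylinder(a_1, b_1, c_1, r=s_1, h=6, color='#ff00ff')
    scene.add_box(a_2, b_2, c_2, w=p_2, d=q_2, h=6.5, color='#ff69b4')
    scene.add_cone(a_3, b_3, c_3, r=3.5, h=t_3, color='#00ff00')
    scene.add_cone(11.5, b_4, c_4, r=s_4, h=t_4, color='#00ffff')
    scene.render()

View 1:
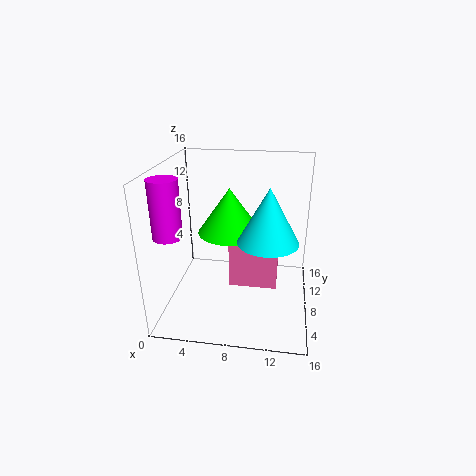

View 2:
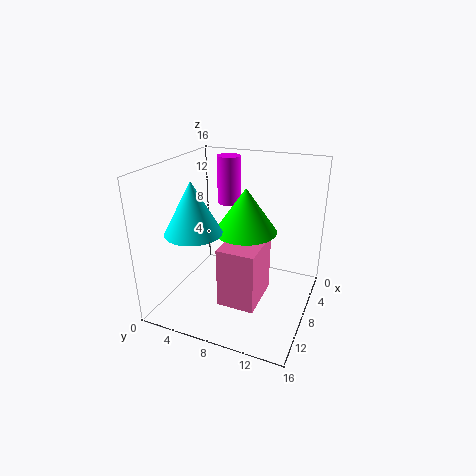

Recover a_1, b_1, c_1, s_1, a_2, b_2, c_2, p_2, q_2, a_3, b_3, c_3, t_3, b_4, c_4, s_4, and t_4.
a_1 = 1.5, b_1 = 4, c_1 = 9.5, s_1 = 1.5, a_2 = 7, b_2 = 7.5, c_2 = 2, p_2 = 5.5, q_2 = 4, a_3 = 7, b_3 = 8.5, c_3 = 8.5, t_3 = 5, b_4 = 4.5, c_4 = 9.5, s_4 = 3, t_4 = 5.5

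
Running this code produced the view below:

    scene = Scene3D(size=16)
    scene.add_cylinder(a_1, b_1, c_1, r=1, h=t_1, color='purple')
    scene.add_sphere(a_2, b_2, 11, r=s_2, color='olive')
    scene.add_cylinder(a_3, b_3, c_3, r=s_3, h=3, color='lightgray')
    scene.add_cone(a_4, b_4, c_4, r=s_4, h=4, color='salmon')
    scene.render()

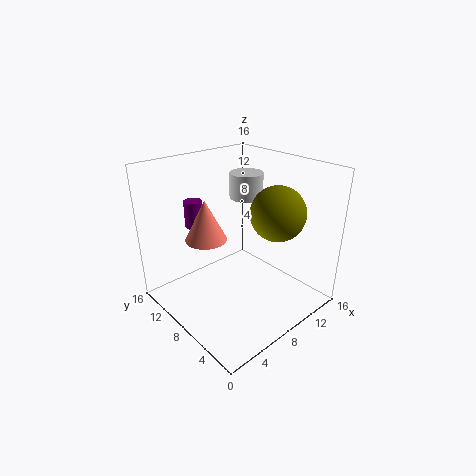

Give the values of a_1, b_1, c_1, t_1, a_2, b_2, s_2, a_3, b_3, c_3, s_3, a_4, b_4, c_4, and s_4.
a_1 = 5
b_1 = 12
c_1 = 9
t_1 = 3
a_2 = 11
b_2 = 5
s_2 = 3
a_3 = 12
b_3 = 11
c_3 = 11
s_3 = 2
a_4 = 3
b_4 = 7
c_4 = 10
s_4 = 2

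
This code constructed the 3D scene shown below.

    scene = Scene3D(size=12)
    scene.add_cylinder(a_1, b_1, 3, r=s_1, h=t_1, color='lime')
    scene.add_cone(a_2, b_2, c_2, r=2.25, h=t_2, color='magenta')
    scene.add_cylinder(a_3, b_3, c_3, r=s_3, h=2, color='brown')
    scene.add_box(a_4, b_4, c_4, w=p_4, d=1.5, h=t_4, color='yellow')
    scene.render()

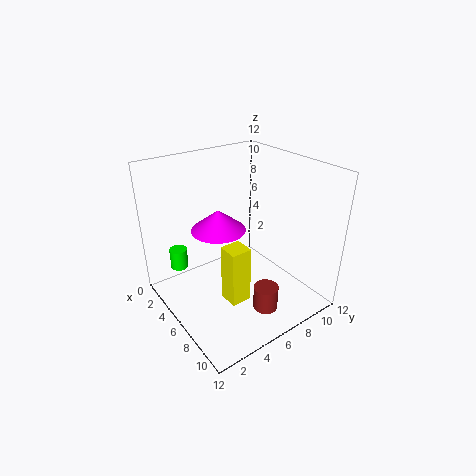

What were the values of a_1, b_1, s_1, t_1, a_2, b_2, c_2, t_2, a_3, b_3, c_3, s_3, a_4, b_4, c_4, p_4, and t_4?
a_1 = 2.75; b_1 = 2; s_1 = 0.75; t_1 = 1.75; a_2 = 5; b_2 = 4.75; c_2 = 6.75; t_2 = 1.75; a_3 = 9.5; b_3 = 6.25; c_3 = 1; s_3 = 1; a_4 = 8.75; b_4 = 2.5; c_4 = 3.5; p_4 = 1.5; t_4 = 4.25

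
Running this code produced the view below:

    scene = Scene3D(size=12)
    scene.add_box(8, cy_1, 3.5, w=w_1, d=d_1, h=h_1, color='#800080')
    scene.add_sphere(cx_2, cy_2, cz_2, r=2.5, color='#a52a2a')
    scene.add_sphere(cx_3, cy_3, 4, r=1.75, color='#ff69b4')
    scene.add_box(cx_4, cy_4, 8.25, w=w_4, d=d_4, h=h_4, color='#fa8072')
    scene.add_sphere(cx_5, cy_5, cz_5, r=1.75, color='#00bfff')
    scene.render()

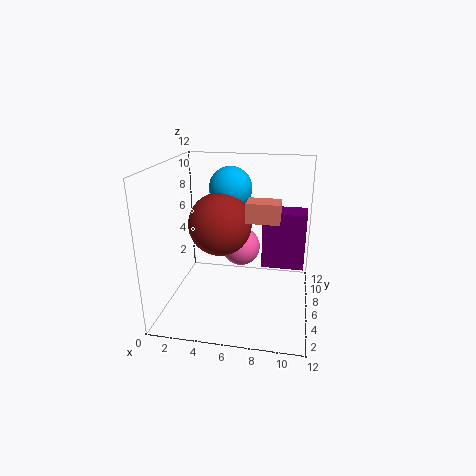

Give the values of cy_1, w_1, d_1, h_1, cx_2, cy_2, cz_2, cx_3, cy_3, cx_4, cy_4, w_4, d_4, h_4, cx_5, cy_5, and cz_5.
cy_1 = 6, w_1 = 3.5, d_1 = 2.25, h_1 = 4.75, cx_2 = 4.75, cy_2 = 5, cz_2 = 7.5, cx_3 = 5.75, cy_3 = 8.75, cx_4 = 7, cy_4 = 3.5, w_4 = 2.5, d_4 = 1.75, h_4 = 1.5, cx_5 = 5.25, cy_5 = 6.75, cz_5 = 10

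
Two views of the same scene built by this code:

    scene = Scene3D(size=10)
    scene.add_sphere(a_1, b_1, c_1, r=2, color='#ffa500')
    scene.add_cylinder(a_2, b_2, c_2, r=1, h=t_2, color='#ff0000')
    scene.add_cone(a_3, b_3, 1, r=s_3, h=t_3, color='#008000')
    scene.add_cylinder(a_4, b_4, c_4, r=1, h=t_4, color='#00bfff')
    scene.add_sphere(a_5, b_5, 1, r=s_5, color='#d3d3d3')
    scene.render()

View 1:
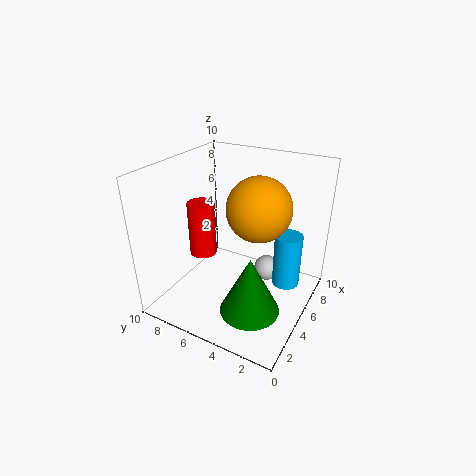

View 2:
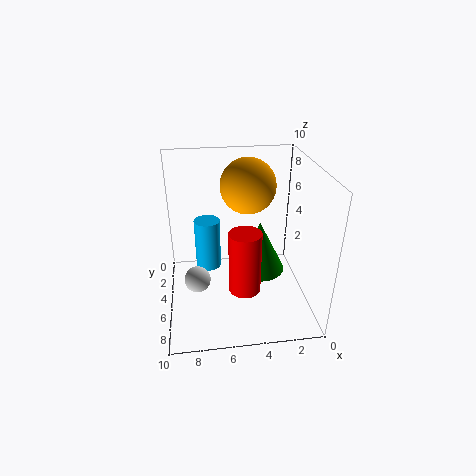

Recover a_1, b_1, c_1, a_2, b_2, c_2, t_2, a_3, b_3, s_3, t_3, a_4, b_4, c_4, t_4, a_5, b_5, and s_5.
a_1 = 4, b_1 = 3, c_1 = 8, a_2 = 5, b_2 = 8, c_2 = 3, t_2 = 4, a_3 = 3, b_3 = 3, s_3 = 2, t_3 = 4, a_4 = 7, b_4 = 2, c_4 = 1, t_4 = 4, a_5 = 8, b_5 = 4, s_5 = 1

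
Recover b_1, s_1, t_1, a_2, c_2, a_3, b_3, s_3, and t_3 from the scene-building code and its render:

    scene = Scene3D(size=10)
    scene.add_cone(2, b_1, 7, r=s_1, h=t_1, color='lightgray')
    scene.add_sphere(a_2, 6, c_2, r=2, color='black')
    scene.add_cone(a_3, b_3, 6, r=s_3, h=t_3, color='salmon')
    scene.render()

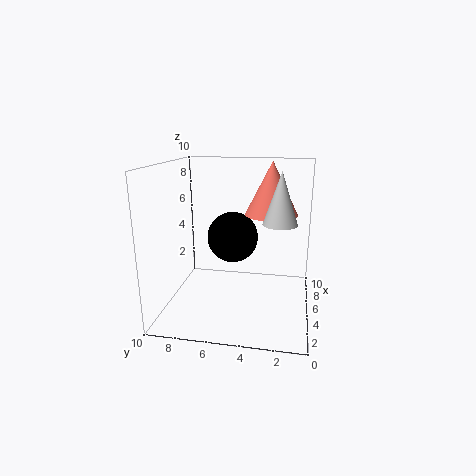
b_1 = 2, s_1 = 1, t_1 = 3, a_2 = 8, c_2 = 4, a_3 = 8, b_3 = 3, s_3 = 2, t_3 = 4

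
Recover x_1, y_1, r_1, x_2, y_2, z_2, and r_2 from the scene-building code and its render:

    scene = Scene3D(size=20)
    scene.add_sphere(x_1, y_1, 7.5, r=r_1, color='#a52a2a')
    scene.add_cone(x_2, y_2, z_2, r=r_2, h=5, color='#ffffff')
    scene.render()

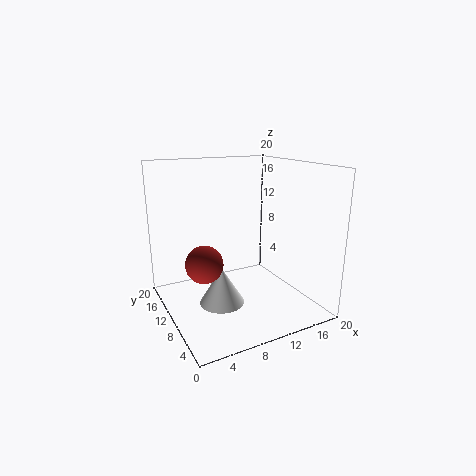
x_1 = 4.5; y_1 = 9; r_1 = 2.5; x_2 = 6.5; y_2 = 8; z_2 = 2; r_2 = 3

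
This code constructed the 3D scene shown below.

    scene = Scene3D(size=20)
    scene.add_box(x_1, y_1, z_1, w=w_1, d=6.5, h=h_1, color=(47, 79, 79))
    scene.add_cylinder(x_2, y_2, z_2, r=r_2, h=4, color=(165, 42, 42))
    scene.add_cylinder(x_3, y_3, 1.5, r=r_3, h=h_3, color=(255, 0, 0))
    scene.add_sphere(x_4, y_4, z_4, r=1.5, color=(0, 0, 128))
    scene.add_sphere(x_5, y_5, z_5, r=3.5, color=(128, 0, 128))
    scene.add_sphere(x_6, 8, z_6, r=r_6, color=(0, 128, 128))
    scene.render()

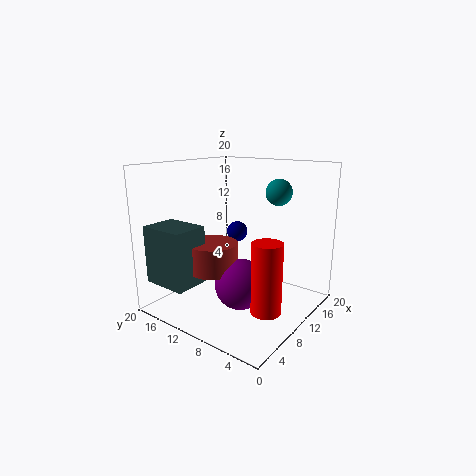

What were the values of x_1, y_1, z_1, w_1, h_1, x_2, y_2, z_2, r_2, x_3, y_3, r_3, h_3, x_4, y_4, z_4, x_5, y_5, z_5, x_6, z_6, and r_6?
x_1 = 1.5, y_1 = 13, z_1 = 4, w_1 = 5, h_1 = 8, x_2 = 7.5, y_2 = 12.5, z_2 = 5.5, r_2 = 3.5, x_3 = 8, y_3 = 4, r_3 = 2, h_3 = 9.5, x_4 = 12.5, y_4 = 12, z_4 = 10, x_5 = 8.5, y_5 = 8.5, z_5 = 4, x_6 = 17.5, z_6 = 15.5, r_6 = 2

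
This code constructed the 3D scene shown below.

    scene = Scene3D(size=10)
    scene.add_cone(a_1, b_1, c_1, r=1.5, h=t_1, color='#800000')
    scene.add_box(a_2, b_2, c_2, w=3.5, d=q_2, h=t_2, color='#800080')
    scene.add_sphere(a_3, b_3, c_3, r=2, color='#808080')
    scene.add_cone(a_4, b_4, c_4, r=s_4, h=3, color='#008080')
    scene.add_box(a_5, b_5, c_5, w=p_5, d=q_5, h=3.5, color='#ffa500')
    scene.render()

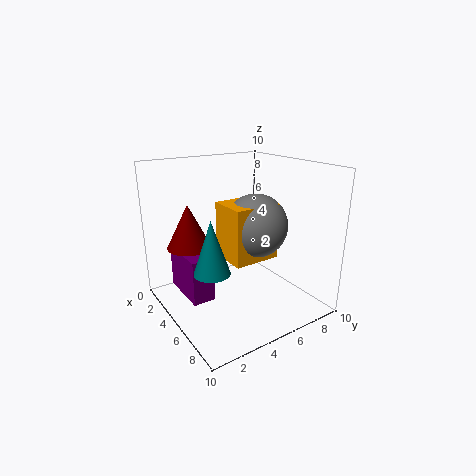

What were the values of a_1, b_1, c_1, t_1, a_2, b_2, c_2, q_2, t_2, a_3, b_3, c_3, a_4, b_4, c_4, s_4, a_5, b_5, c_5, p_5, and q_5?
a_1 = 3.5; b_1 = 2; c_1 = 4.5; t_1 = 3; a_2 = 2.5; b_2 = 1; c_2 = 1.5; q_2 = 1.5; t_2 = 3; a_3 = 7; b_3 = 5; c_3 = 6.5; a_4 = 8.5; b_4 = 1; c_4 = 5; s_4 = 1; a_5 = 5.5; b_5 = 3; c_5 = 4.5; p_5 = 2.5; q_5 = 3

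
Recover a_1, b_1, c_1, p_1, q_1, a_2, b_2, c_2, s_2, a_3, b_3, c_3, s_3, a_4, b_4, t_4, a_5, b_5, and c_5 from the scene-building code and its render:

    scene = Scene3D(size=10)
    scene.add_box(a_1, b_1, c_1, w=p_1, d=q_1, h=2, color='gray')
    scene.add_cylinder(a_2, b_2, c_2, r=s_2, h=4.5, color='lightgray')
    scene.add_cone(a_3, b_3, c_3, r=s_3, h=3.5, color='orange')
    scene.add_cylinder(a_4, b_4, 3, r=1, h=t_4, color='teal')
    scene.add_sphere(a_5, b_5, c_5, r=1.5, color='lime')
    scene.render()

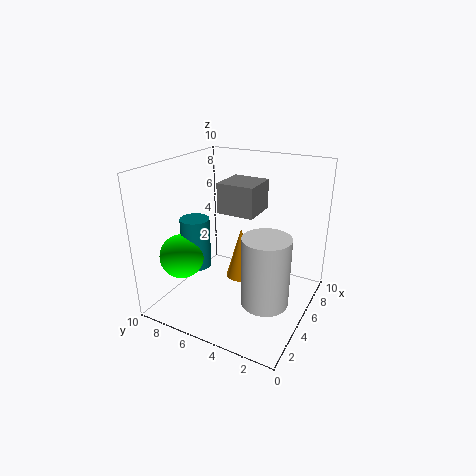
a_1 = 4
b_1 = 3.5
c_1 = 7
p_1 = 2.5
q_1 = 2.5
a_2 = 3
b_2 = 2
c_2 = 2
s_2 = 1.5
a_3 = 4.5
b_3 = 4.5
c_3 = 2.5
s_3 = 1
a_4 = 3.5
b_4 = 7.5
t_4 = 3.5
a_5 = 2.5
b_5 = 8
c_5 = 4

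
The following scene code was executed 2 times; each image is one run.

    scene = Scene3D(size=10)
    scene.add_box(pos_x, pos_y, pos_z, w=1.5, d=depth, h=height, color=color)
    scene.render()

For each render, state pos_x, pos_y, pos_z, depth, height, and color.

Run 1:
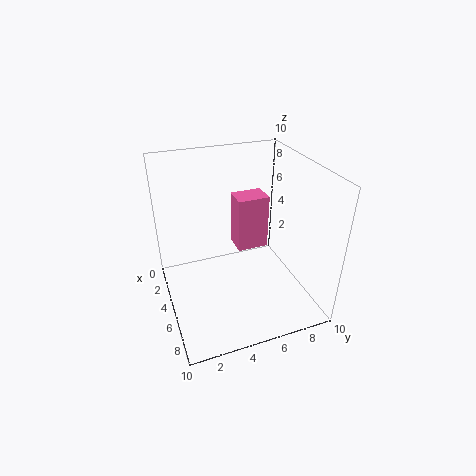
pos_x = 5; pos_y = 4.5; pos_z = 5; depth = 2; height = 3.5; color = 'hotpink'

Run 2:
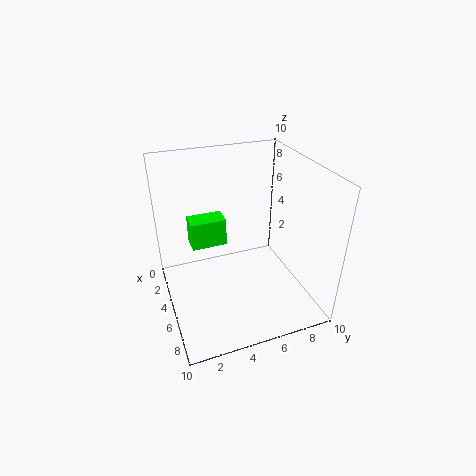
pos_x = 2.5; pos_y = 2; pos_z = 4; depth = 2.5; height = 2; color = 'lime'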